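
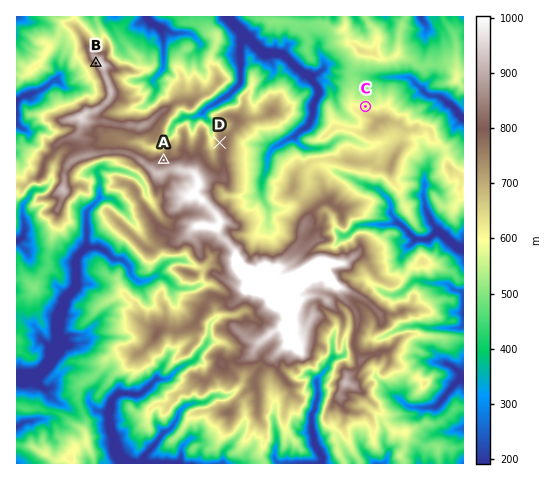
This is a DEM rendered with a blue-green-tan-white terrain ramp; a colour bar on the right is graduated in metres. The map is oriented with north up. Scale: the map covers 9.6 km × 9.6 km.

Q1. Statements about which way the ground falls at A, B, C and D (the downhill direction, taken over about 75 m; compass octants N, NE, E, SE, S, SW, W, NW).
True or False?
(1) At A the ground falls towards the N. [True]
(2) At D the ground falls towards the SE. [False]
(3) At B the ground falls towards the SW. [True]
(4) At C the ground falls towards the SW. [False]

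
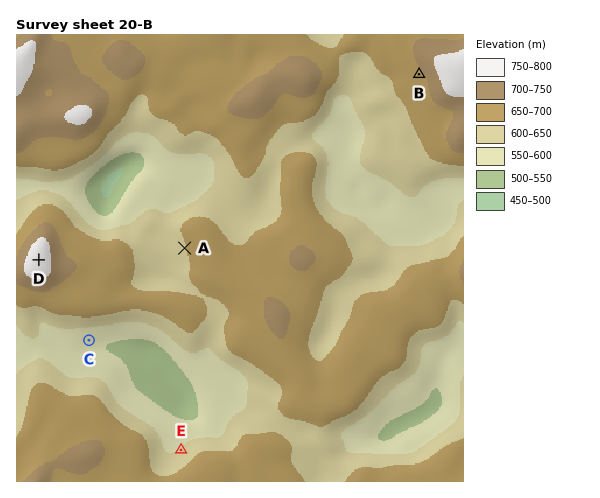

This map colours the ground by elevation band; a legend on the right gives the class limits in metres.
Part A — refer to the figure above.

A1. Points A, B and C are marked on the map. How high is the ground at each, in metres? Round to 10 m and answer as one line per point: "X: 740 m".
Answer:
A: 650 m
B: 690 m
C: 570 m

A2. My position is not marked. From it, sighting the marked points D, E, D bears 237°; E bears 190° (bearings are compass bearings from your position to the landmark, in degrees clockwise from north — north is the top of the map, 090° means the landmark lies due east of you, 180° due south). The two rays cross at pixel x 237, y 131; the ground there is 690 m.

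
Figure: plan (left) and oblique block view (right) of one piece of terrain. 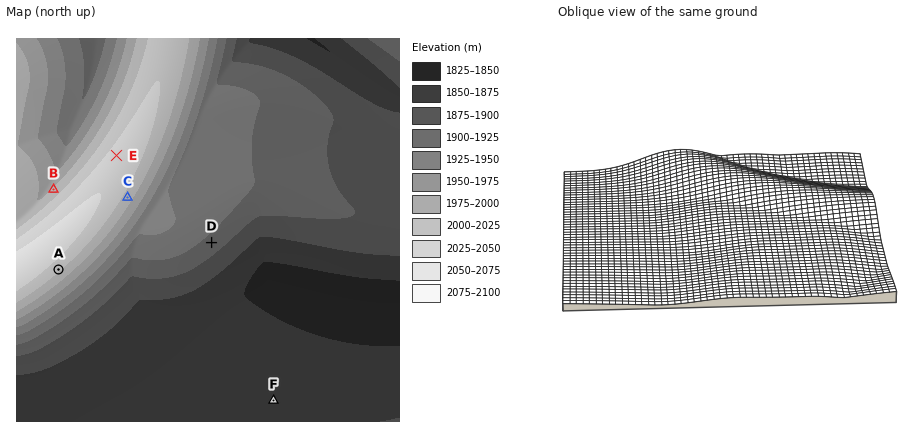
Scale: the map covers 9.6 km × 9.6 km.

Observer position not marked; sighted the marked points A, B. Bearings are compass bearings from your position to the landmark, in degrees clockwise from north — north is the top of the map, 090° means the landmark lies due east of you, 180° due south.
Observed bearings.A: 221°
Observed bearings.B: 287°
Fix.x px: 112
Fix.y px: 208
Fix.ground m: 2055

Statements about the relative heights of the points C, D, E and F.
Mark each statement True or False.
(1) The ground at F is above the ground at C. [False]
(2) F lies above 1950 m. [False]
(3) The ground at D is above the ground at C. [False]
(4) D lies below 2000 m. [True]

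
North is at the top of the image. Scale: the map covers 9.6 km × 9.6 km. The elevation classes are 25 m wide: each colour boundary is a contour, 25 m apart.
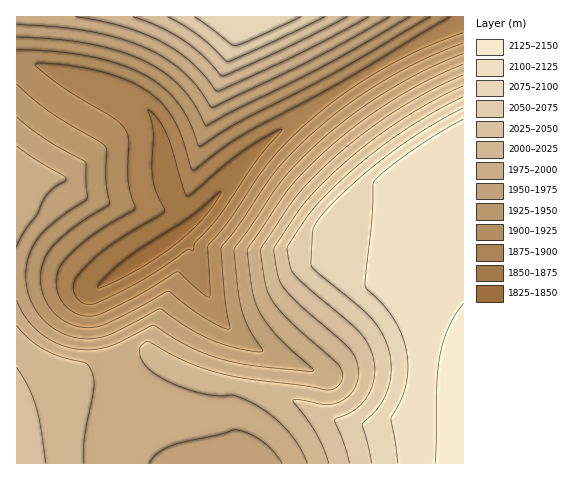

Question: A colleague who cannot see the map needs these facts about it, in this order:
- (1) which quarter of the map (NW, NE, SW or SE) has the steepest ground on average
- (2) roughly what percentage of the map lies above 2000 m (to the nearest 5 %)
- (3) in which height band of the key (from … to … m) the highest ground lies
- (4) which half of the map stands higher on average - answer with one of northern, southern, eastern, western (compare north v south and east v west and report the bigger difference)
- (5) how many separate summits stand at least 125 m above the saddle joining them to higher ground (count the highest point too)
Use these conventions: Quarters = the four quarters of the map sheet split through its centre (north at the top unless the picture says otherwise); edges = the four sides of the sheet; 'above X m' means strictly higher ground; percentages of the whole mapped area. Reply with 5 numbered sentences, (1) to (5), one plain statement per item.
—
(1) The steepest ground, on average, is in the north-east quarter.
(2) About 40 % of the map lies above 2000 m.
(3) The highest point is somewhere between 2125 and 2150 m.
(4) The eastern half stands higher on average than the western half.
(5) Counting only tops that stand 125 m proud, the map has 2 summits.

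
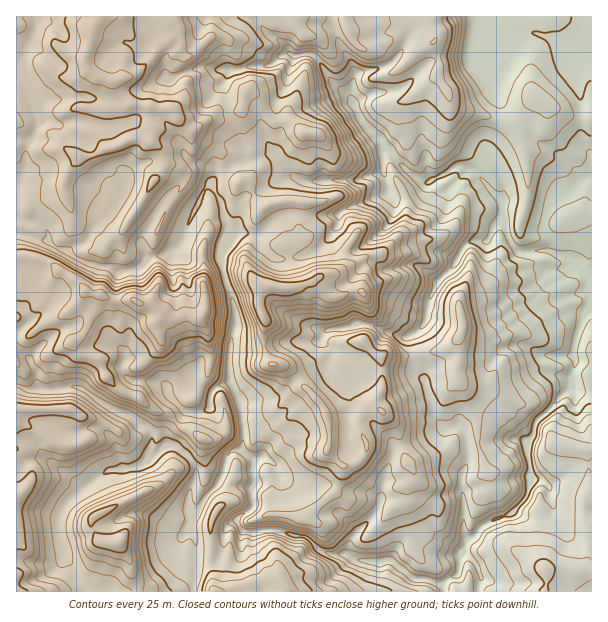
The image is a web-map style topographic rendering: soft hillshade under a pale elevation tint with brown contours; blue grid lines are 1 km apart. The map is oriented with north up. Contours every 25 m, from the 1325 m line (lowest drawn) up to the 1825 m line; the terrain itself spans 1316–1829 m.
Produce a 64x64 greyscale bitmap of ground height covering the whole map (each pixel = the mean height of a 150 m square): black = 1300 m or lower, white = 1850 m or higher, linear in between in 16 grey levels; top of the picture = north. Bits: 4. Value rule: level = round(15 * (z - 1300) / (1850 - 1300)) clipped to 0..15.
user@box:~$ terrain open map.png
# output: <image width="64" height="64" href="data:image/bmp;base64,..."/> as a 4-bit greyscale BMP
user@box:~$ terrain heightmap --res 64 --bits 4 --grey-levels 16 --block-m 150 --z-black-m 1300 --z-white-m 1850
<image width="64" height="64" href="data:image/bmp;base64,Qk12CAAAAAAAAHYAAAAoAAAAQAAAAEAAAAABAAQAAAAAAAAIAAATCwAAEwsAABAAAAAAAAAAAAAAABEREQAiIiIAMzMzAERERABVVVUAZmZmAHd3dwCIiIgAmZmZAKqqqgC7u7sAzMzMAN3d3QDu7u4A////AMzLuqqqqqqqmYiaqqqqqqmYh3ZmZVVEQ0RDNERVVVVVzLqqqqqqu6mYiImZmqqqqZh3ZlVVRDMzM0M0RFVVVVXMuqqqqru7qYiIiZmZmqqZmHZVREQzREQzMzREVWZVVcu6qaq7vMuYiIiJiYiZmZiHZUQzM0RVRDIzREVVVVVVzLqZq8zMy5iIiImIiIiZiHVVRERERVVEMjNEVVVVVEXMupmrzN3KmIiIiYh3eIh3ZnZVVVVVVVQyI0RVVVRERcy6mqzMzMuYiHeJiHZmZmZoh2VWZVVVVEMiNERERERFzLqarMzMy5iId4mHZ3d3eIiIdlZmZVVVQzIjM0RERETMqpmszMu6mYiHiZhneIiIiId3ZmZmZlVDMzIiNERERMy6maq8zMupiId4mYdoiIiIiId2ZndmZVNERDI0Q0RE3Lqpmaq8zLqYh4iJh2iIiIiIiHZmd3ZlQ0REQyMzRETdy6qZmaq7y6mIiIiHZ4eIiIiId2d3d2VERFVEIjM0RMzLqpmZmZqrupiIeIdnd3iIiZiHd3d3ZVRFVUMiIzREzMuqqpmZmZqqqYmHh2d3eIiZmZh3d3dlVEVVRCI0RETMy7u6qZmZmZqZmYeHZ3eImaqZmHd4d2VURVVEIkRERMzLzMu6qqmZmZmql3Z3eIiaqpmZh3d2ZVVFVEMjREREzMzMzMuqqpmZmrupd3eIiZqqmZmHd2ZVVVVEMyJERETMzMzMy7uqmZmru6qHiIiJmaqZqYiHZVVVVUQzIjRERMzMzMzLu6maqqqqqoeIiZmaqpmZmYdlVVVVVEQyNDMz3MzMzMuqmau6qpmah4iJmZqqmZmZh2VVVVVVREMjMiPdzM3Mupqru6qamZl3iJmZqqqZmamHZlVVVVVERDIiIsu7u7qqq8zKqaqpmXeImZmqqZmZmYdlVmZVVVREMhESqqqqqqvMy7qaqqmYeIiZqqqZmZmZd2VmZmVVVEMyERG7qqqqvMy7qqqqqpeImaqqqZmZmZh2ZWZmZVVEMyIREru7u7vMy7y6qqqql4mru7qZmZmZmHZmZmZlVUQyIhERu7zMzN3LvMy7qqqXiavLupmZmZmYdmZmZ2VURDIiERG7vM3d3My8zdy7q6iJq7qpmYiZmZl2ZmZ3ZVRDMiEREczMzd3MzMzN7cy8qImrqZmIiJmZiGVWZndlVEMiIhERzMzN3dzMzN7t3N24iau6mYiIiZh2VUVWd2VUQzMiIRHMzM3d3MzN7u7d7biJvMupiIh3d3ZlRFZnZUQzMiIhEczN3d3d3d3u7u7tuYm9y6mZmZiJh2ZURWdlRDMiIhERzMzd3d3d3u7u7u65is27qqq7qaqHZlRFZ2VDMyIhERDMzN3e7u7u7t3d7rmbzMzMy8y7u5d2VEVnVUMzIiEREMzN3d7u3N3e3N3tqZvN3dzMzLvLmHZkNWZUQzIiEREQzM3d3dy7u83bzN2prN3MzMzMu7qYh2U0VVRDMiERERDM3d3cu6qqrLu7y5m8y7q7zMy6qoh3ZUM0VDMyIRERAN3d3LqqqqqqqZq6may6qqqru7qpmHZlVDNDMyIhERAB3cy6q7u7uqqZmrqZq6qaqpmqqpmZh2ZUMzMiIRERERHLuqqru7u6qpmZqpiamaqqqZmpmJmHZlVDIiIhEREREbqqu7u7u7qrqZmqmJmZmqqpmZqYeIdmVUMiEhIiERERuqq7u7u8y7uqmZqZmZmZqpmYmZh2d2VVVDIREiIRERGqq7u7u7vMu7qZmZmZqpmZmYiIiGVWVUREMiESIhEiIbu7u8u7u8y7upmZmZmqqqqpmHd2VEVEQzQyIRIiERIiu7u8y7u7vMu7qZmZmaqqqqqZh2VEREMzMzIhEiIRERG7u8zLu7u7zLu6mZmqqZmZmZmHZUREMzMjIhESMiEREbu7zMu7u7vMy7uZmaqpmYiHd3ZVREQyIiIiEiIyIRERu7u8zLu7u8zLu6mZqqmZiIiIdlREQzIiIiIiIjMiERG7u8zMy7u7zMy7qZmZmZmZmZmHZTMzMzMiIiIiMyIiEbu8zMzMzLzMzLuqqZmZmZmZmYdkMzRDRDIiIiMzMiIhu7zMzMzdzMzLu7qpmZmZmqqph1QzREREQyIiIzMyIiG7vMzMzMzd3MzMu6qZmZmquql2QzREREVDMiIzMzMyIsu7zMzMzMzNzMzLqqqZmqqqqGUzRFVEVVQzMzMzMzIiy7vMzMzMzMzNzLuqqqqqqpmHVDRFVVVVVUMzMzMzMyO7u8zMzNzc3d3LuqqqqqqpmHZDRVVVVVZlRDMzMzQzIru7zMzMzd3MzMuqqqqqmZmHZUNFVVZVZmVDMjM0RDMiu7vMzM3dzMy7y6qqq6qZmYdkRERVVWZmZUMiMzRDMiK7vMzd3d3cy7u7qpmqqpiJh1REVVVVZmZlMiIjMzMiIrvMzN3d3d3Lu7uqmZmZmIiHVVRVZmZmZlQyIiMzMiIiu8zM3d3d3My7u6mZmIh4d4ZmZVZmZmZmUyIiIjMiIiK7zMzd3d3MzMzMuqmpmHdmZndmd3ZmdmZDIiIiIiIiIru8zN3dzMzMzMu7qqmZh3d3d3eHd2Z3dlMiIiIiIiIiu7zM3d3czMzMy7u6qpiIiIiHeHd3dnd2UyIiIiIiIiLLvMzd3d3MzMzLq6qpmIiIiHeId3d3d3ZTIiIiIiIiIsu7zN3d3dzMzMuqqZmImJiId4h3d3d3dlMiIiIiIiIi"/>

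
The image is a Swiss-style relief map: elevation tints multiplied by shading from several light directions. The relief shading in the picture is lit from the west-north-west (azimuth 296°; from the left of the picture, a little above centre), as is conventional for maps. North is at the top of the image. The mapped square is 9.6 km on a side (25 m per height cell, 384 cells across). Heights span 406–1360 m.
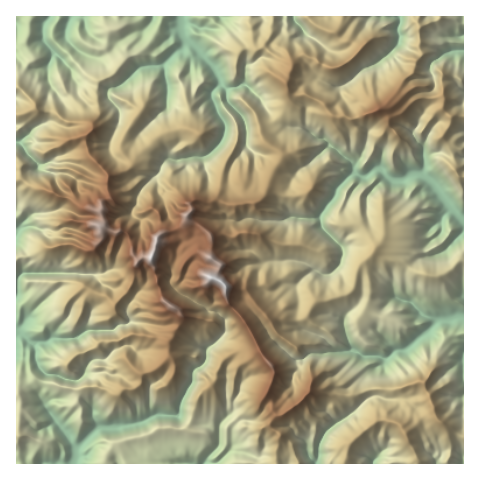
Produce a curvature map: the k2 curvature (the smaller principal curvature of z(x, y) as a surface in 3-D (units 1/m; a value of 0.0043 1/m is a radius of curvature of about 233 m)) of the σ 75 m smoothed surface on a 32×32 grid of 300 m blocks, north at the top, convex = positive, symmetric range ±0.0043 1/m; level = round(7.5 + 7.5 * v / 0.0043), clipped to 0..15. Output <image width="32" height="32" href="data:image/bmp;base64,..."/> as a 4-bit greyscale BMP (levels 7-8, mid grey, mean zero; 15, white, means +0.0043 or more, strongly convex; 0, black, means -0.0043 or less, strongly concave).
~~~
<image width="32" height="32" href="data:image/bmp;base64,Qk12AgAAAAAAAHYAAAAoAAAAIAAAACAAAAABAAQAAAAAAAACAAATCwAAEwsAABAAAAAAAAAAAAAAABEREQAiIiIAMzMzAERERABVVVUAZmZmAHd3dwCIiIgAmZmZAKqqqgC7u7sAzMzMAN3d3QDu7u4A////AGVVRoZ3ZVRGVGVQeFFWc0N3lTWId3d4RmVnIYl1R2VldEGBASaGdkZmU1YGd1hlhXcWcXZAAFZURIdWUDiGVnR0RWKJU4BXY2hEd2czRFdTdXVXeHF3CFQ3YHdmV3d2VYQCA1R2SAVVNINHVmRWZyNieXEYVXdghleAADUhFWdkYjNIYjV2QBVWBYYxWEMWdlhEAAFkVVgkclUzgYVpUndVdIKTFnh0BGN2ZkKGiFQzZVdUdSeXAVZHZ1h3RzIndjdVlzVEQGdXZGVoZ2hGd3UBEQAkY1RIY1Z4QhV2VniFV3R3U5dUVYZEQzdxh3dUR1eGeVFkdWZSNneHYGh4dDQjIkZ3NoVnZohmlAdmeHNTNFdGUyM1dDEAEACIdXd2M2VBeIcIN5ZYeWWFBmSGhzRWlUZlNDZ0ZWZliQRidXQnUyNEhWJHc3aGdFhwEgEiWIAVR1R4ABF0dWcigjREUocHdEQnZ1ZiBwV3kwNGFlFHE3Z4NTV2iwUIZkBWY1cClYMVaHFxV3gFB1VHh1RkJUZpVFVCeQVlEHJXV3VYiGNzVzVWBXgWcyEiZ2ZUdmhjhHc3N2IoF1kGB4hUQSdnUHdmInVYMQdSNwVpVocwRXBmZxY1Z3dzRHhmZ3UjhwNnAWNihGRWZVZ3ZmcCdliAZFVlQ0aHdGRVRHRjJ2dDQJWG"/>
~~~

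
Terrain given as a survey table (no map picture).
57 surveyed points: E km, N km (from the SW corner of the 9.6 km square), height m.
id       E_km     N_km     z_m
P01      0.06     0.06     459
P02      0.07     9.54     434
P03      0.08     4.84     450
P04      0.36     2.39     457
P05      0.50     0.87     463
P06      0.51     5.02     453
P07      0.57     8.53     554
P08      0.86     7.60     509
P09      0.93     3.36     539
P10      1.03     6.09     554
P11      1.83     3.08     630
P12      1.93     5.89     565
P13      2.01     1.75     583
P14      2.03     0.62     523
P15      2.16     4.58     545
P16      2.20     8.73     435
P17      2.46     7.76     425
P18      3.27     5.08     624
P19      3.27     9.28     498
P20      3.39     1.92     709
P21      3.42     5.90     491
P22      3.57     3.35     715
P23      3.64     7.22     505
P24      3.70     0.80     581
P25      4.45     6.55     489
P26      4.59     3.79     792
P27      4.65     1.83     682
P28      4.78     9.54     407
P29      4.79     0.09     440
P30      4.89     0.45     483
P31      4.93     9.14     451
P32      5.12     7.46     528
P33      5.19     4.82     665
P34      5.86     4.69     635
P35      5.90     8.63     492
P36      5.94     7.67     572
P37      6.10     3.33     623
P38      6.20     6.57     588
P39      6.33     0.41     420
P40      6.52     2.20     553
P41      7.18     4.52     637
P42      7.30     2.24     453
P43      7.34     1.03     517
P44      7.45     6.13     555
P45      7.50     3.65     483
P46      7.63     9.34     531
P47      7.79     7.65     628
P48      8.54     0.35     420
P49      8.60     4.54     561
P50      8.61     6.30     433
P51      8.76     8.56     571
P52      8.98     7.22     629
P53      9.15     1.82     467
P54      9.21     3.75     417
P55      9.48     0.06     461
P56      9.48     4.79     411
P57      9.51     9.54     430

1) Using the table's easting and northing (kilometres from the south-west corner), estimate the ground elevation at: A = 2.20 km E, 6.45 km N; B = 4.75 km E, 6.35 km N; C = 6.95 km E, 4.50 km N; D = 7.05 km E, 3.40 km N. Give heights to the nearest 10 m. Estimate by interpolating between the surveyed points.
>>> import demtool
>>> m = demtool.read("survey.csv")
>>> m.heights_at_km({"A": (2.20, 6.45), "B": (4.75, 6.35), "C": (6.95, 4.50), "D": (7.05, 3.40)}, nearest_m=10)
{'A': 550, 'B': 570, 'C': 620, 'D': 520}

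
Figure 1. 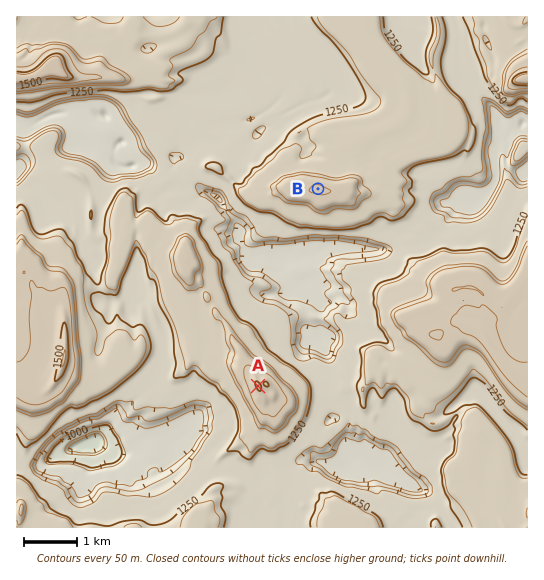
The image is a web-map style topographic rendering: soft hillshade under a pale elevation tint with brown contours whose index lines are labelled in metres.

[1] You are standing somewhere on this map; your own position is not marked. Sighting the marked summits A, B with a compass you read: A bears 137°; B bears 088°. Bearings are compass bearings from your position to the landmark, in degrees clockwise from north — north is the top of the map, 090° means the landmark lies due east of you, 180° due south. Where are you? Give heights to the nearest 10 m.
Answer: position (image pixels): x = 82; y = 197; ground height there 1210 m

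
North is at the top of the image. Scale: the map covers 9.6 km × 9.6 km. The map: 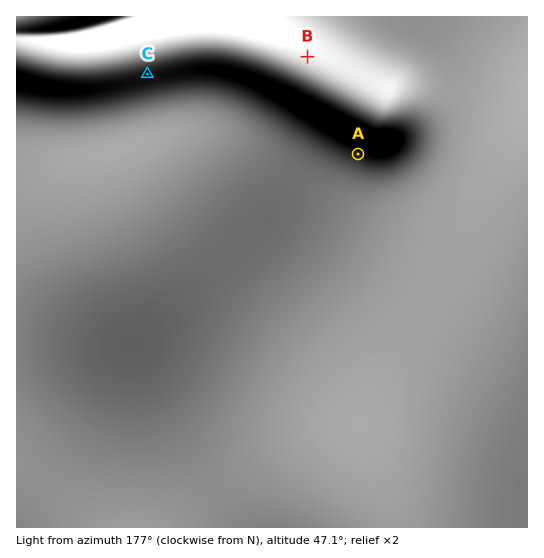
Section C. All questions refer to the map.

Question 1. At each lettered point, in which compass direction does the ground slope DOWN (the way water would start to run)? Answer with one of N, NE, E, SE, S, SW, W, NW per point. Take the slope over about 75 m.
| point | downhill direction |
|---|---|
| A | N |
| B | SW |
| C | N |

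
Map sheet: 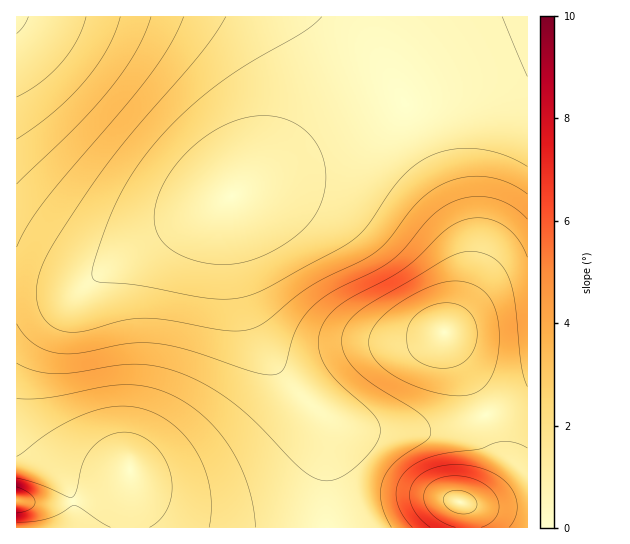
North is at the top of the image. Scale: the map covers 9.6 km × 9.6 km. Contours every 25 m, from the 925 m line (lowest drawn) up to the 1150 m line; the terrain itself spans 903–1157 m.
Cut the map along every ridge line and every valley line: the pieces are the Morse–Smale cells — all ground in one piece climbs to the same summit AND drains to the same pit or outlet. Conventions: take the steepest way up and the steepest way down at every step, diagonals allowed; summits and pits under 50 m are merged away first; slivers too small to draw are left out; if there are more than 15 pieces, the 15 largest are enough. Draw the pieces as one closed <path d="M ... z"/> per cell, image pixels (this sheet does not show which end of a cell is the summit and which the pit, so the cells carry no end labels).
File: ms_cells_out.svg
<path d="M527 48l-73 31-64 30-123 66-36 23 0 17 8 54 6 30 10 28 22 42 10 12 30 29 8 13 2 105 201-1z"/><path d="M527 16l-510 0-1 273 58 2 9-4 24-19 44-28 68-36 90-52 108-56 110-48z"/><path d="M230 197l-99 55-53 37-62 1 1 238 310-1-2-104-8-13-30-29-10-12-22-42-10-28-6-30-8-54z"/>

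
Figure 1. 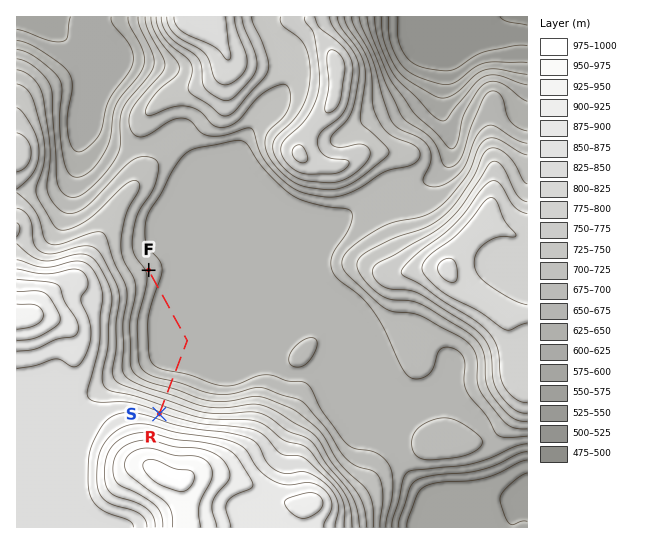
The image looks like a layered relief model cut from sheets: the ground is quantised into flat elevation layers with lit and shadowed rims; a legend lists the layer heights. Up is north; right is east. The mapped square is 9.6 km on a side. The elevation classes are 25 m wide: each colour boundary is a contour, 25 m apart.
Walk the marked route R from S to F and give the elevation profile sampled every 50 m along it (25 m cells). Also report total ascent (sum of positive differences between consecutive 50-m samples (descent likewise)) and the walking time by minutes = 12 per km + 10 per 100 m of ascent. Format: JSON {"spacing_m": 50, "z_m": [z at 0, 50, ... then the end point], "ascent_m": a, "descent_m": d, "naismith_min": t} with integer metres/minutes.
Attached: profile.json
{"spacing_m": 50, "z_m": [833, 823, 814, 804, 794, 784, 773, 763, 752, 742, 731, 721, 712, 703, 694, 687, 680, 675, 670, 666, 662, 661, 661, 661, 661, 661, 661, 661, 661, 661, 661, 661, 661, 661, 661, 661, 661, 661, 661, 661, 661, 661, 661, 661, 661, 661, 661, 661, 661, 661, 663, 667, 672, 676, 681, 685, 688, 691, 693, 695, 695], "ascent_m": 34, "descent_m": 171, "naismith_min": 39}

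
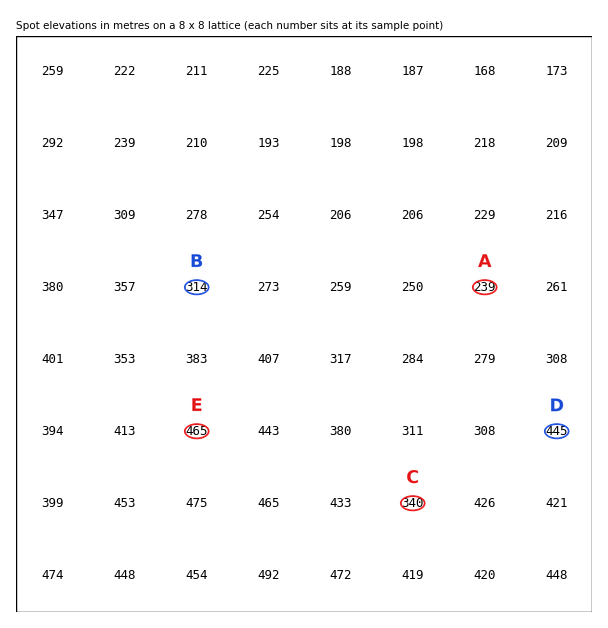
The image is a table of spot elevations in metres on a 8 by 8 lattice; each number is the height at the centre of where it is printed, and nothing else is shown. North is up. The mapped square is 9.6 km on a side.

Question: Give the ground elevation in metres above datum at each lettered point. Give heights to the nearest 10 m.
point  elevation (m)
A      240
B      310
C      340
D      440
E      460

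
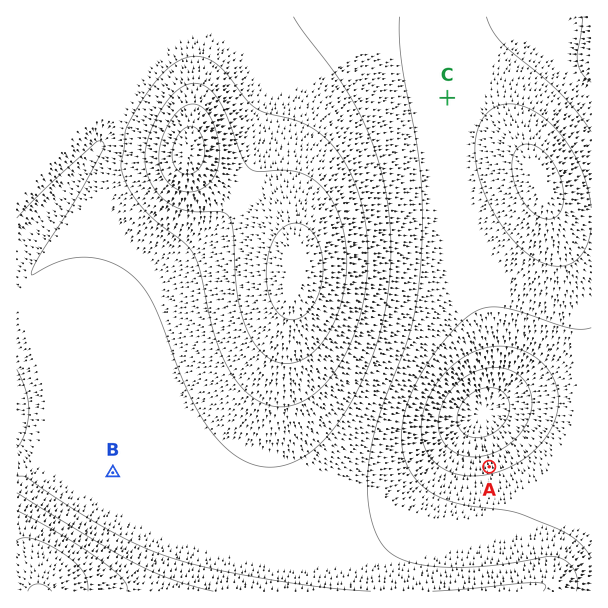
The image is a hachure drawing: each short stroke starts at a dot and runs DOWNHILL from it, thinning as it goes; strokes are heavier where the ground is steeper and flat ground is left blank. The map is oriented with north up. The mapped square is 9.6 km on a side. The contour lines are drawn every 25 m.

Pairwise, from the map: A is lower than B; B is higher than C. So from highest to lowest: B C A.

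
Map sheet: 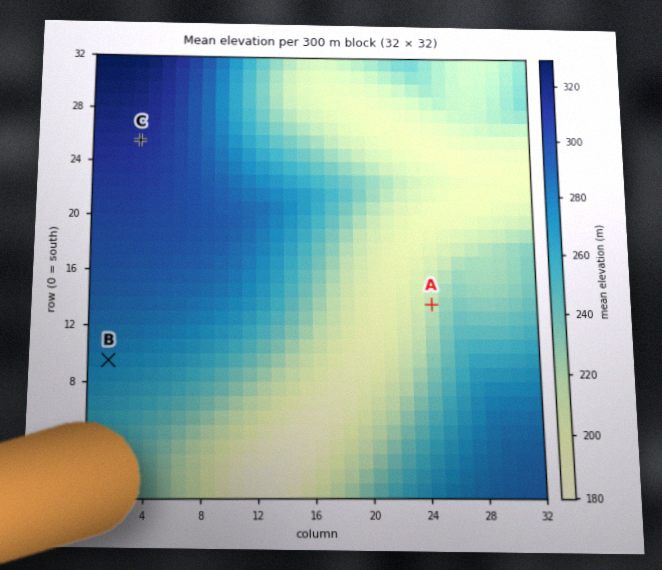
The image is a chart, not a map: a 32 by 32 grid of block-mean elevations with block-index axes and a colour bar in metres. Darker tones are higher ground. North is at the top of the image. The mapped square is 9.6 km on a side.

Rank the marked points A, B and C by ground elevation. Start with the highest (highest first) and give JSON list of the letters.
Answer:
["C", "B", "A"]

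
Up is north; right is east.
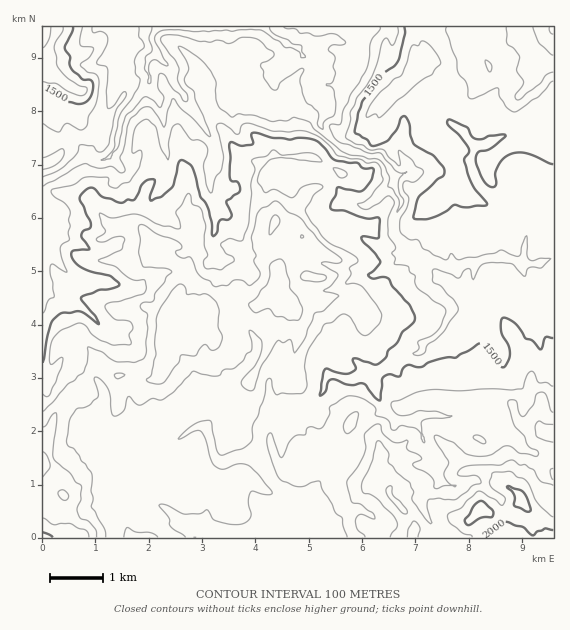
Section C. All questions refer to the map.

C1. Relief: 1070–2050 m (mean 1560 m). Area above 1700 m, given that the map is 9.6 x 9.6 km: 18.1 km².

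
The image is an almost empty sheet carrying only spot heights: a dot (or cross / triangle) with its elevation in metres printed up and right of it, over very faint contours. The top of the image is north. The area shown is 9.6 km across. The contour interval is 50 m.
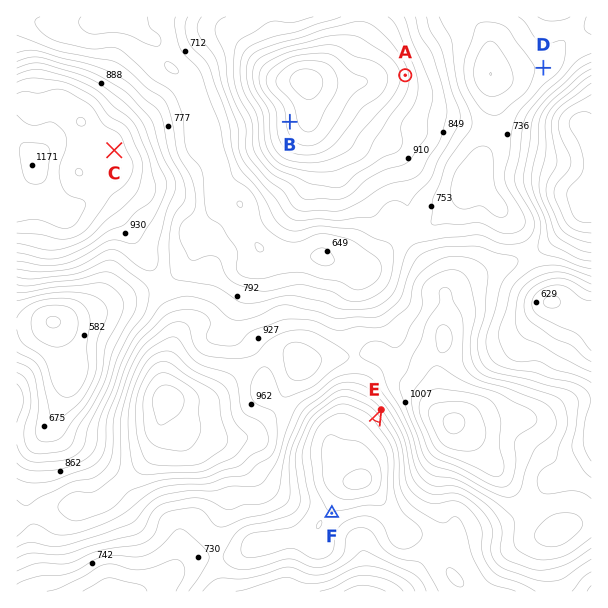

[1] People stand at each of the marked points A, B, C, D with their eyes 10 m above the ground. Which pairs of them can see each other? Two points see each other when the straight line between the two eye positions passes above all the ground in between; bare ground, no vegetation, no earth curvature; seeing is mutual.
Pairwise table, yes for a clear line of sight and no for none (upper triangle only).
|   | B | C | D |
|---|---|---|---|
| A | no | no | yes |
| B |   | yes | no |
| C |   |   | no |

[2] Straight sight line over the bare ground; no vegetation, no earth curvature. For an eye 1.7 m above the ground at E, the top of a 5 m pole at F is visible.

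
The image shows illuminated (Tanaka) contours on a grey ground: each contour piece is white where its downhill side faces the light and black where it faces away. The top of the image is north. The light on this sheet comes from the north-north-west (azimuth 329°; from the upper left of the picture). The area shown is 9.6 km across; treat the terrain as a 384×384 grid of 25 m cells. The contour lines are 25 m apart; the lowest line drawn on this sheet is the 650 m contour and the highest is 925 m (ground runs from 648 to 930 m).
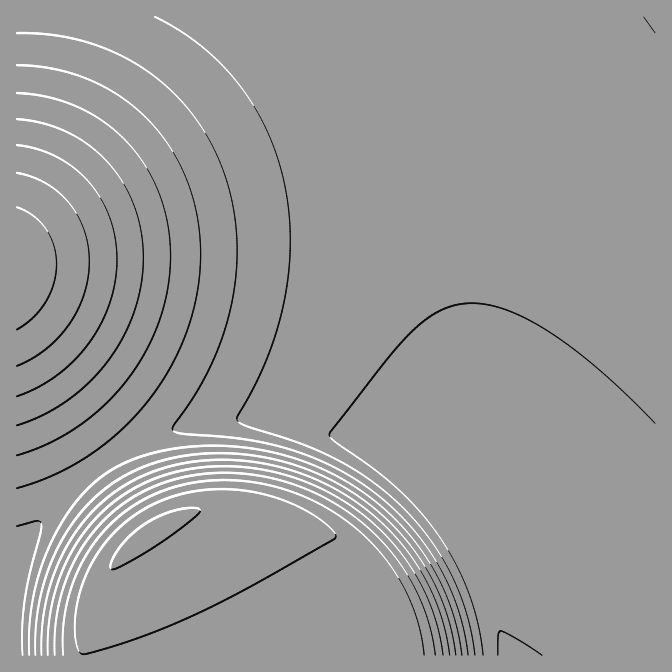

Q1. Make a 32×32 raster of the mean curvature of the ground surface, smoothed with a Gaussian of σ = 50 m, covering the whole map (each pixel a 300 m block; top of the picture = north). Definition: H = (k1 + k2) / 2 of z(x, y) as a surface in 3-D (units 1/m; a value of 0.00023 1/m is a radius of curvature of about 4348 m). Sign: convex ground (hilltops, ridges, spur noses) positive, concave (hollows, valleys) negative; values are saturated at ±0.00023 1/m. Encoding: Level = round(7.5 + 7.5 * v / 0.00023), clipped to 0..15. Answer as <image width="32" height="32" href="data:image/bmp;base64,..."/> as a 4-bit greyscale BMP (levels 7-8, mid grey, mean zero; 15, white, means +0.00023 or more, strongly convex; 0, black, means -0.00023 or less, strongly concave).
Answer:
<image width="32" height="32" href="data:image/bmp;base64,Qk12AgAAAAAAAHYAAAAoAAAAIAAAACAAAAABAAQAAAAAAAACAAATCwAAEwsAABAAAAAAAAAAAAAAABEREQAiIiIAMzMzAERERABVVVUAZmZmAHd3dwCIiIgAmZmZAKqqqgC7u7sAzMzMAN3d3QDu7u4A////AFv7d3d3d3d3d3r8YEd3d3dK/Xd3d3d3d3d9+0Bnd3d3Of+Hd3d3d3d3j/kgd3d3dxfft3d3d3d3eN/GA3d3d3cEr/l3d3d3d4v+ggZ3d3d3EXz/l3d3d3jP+kA3d3d3d1A4z/yYd3iv/6UBd3d3d3dzA4vv/+3v/9lQBnd3d3d3dzAmnO///tpzAGd3d3d3d4h0ATaJqphkECd3d3d3d3eIh2EAEjMhABV3d3d3d3d3iIh3YxAAATZ3d3d3d3d3d4iIh3d3d3d3d3d3d3d3d3eIiIh3d3d3d3d3d3d3d3d3iIiIh3d3d3d3d3d3d3d3d4iIiId3d3d3d3d3d3d3d3eZiIiId3d3d3d3d3d3d3d3mZiIiHd3d3d3d3d3d3d3d5mYiIh3d3d3d3d3d3d3d3eZmIiIh3d3d3d3d3d3d3d3mZiIiId3d3d3d3d3d3d3d5mYiIiHd3d3d3d3d3d3d3eZmIiIh3d3d3d3d3d3d3d3mYiIiHd3d3d3d3d3d3d3d4iIiIh3d3d3d3d3d3d3d3eIiIiId3d3d3d3d3d3d3d3iIiIh3d3d3d3d3d3d3d3d4iIiHd3d3d3d3d3d3d3d3eIiId3d3d3d3d3d3d3d3d3iHd3d3d3d3d3d3d3d3d3d3d3d3d3d3d3d3d3d3d3d3d3d3d3d3d3d3d3d3d3d3d3"/>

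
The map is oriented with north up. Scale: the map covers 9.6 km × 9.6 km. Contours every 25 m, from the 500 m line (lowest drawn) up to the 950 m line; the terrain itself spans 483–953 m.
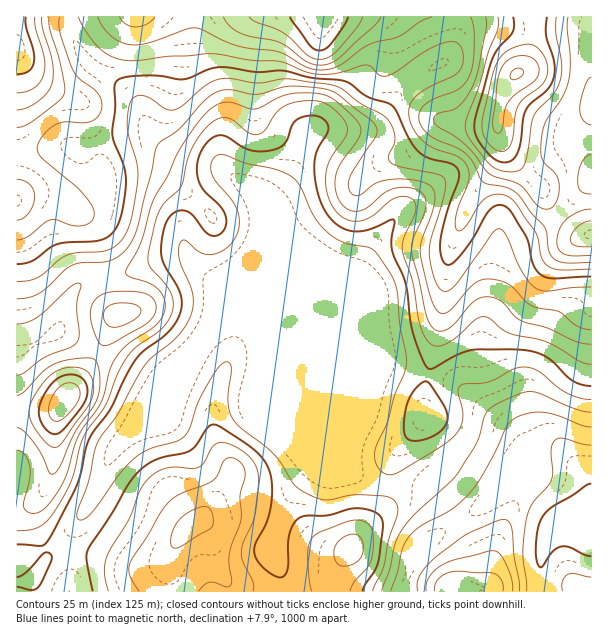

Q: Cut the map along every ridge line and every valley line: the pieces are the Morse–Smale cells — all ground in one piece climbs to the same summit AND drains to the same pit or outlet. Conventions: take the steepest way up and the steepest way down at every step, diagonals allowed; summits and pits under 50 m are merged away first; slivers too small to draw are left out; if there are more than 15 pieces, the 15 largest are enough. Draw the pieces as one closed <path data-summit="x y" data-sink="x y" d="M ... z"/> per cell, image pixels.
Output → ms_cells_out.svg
<path data-summit="516 74" data-sink="591 525" d="M591 16l-132 0-1 14-8 27-6 5-13 6-20 14-37 44-17 4-40-2-6 4-5 6-8 23-9 16-7 11-16 14-3 0-14-15-13-9-12 0-26 23-10 12-6 15 2 18 6 14 16 16 21 13 12-13 16-14 5 0 13 8 19 17 6 16-4 45 1 26 9 21 14 18 0 15 2 9 11 19 10 10 33 18 15 3 33 1 9 4 9 11 12 23 31-21 15-14 8-13 25 16 26 26 7 2-14 11-8 18 0 41 50-1z"/><path data-summit="188 527" data-sink="591 525" d="M260 262l-5 0-23 20-6 11-3 16-6 12-43 57-14 27-25 22-25 28-10 27-26 46-1 36-3 12 1 16 212-1-1-16-12-26 1-6 15-39 33-42 5-7 1-9-7-18 0-15-14-18-10-27 0-20 4-34-2-18-4-9-13-13z"/><path data-summit="321 17" data-sink="591 525" d="M458 16l-389 0-1 10 17 34 7 7 25 15 17 16 12 28 19 22 15 9 39 9 30 21 14 15 3 0 16-14 7-11 9-16 8-23 5-6 6-4 40 2 17-4 37-44 20-14 13-6 6-5 6-15 2-12z"/><path data-summit="17 48" data-sink="591 525" d="M68 16l-52 1 1 335 33-15 8-7 8-24 8-16 7-7 14-5 30-4 43-16 20 0-6-19 0-11 6-15 22-25 14-10 8-2-13-10-30-6-24-12-19-22-12-28-17-16-25-15-7-7-13-25z"/><path data-summit="66 399" data-sink="591 525" d="M186 256l-18 2-43 16-30 4-14 5-7 7-8 16-8 24-8 7-34 16 1 203 30-8 15-8 10-10 18-27 24-53 21-23 25-22 14-27 43-57 6-12 5-19-22-14z"/><path data-summit="351 549" data-sink="591 525" d="M326 446l-7 16-33 42-15 39-1 6 12 26 1 16 121 1 6-26 10-17 31-24-6-15-7-12-10-8-48-4-23-10-16-10-10-10z"/><path data-summit="453 590" data-sink="591 525" d="M506 478l-8 13-15 14-51 33-12 11-10 17-4 13-1 13 136-1 1-40 8-18 14-11-7-2-26-26z"/><path data-summit="516 74" data-sink="591 525" d="M75 524l-19 20-23 9-17 4 1 35 53-1z"/>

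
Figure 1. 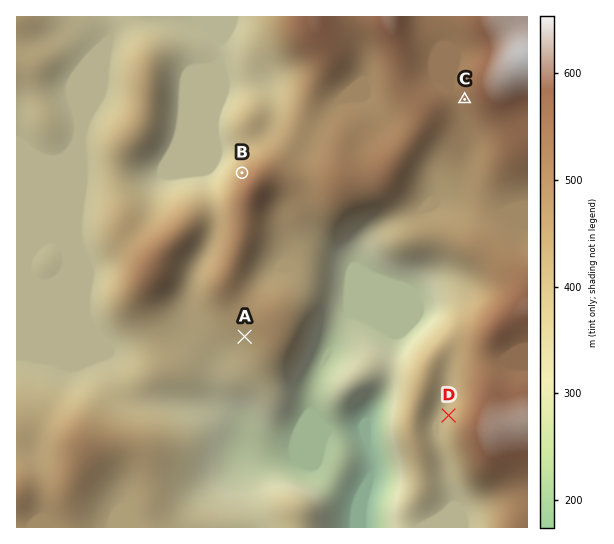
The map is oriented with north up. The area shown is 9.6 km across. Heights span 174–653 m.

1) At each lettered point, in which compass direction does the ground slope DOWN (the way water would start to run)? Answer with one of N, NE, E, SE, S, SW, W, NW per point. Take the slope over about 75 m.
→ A SW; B NW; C SW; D W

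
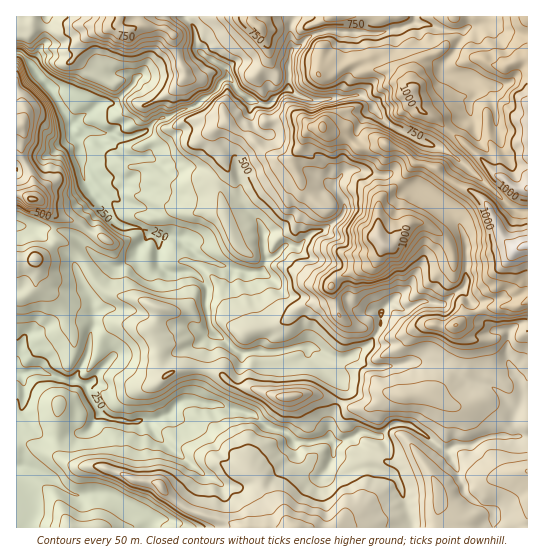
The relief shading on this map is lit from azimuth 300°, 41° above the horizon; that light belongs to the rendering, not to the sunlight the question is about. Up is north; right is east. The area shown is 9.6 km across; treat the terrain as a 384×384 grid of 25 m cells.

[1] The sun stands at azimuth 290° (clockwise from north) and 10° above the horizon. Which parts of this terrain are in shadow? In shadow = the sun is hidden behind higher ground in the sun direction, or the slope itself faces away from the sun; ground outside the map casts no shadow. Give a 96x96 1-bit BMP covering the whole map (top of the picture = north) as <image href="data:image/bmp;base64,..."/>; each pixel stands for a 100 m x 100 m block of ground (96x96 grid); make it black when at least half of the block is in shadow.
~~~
<image width="96" height="96" href="data:image/bmp;base64,Qk2+BAAAAAAAAD4AAAAoAAAAYAAAAGAAAAABAAEAAAAAAIAEAAATCwAAEwsAAAIAAAAAAAAA////AAAAAAAAAAAAAAAAAAAAAAAAAAAAAAAAAAAAAAAAAAAAAAAAAAAAAAAAAAAAAAAAAAAAAAAAAAAAAAAAAAAAAAAAAAABwAAAAAAAAAAAAAAPgAAAAAAAMAAAAAAPAAAAAAAAMAAAAAAeAAAAAAAAMAAAAgAIAAAAAAAAIAAAAAAAAAAAAAAAAAAAAAAAAAAAYAAAAAAAAAAAAAAAYAAAgAAAAAAAAAAAMAAAAAAAAAAAAAAAMAAAAAAAAAAAAABwAAAAQAAAAAAAAABx4AAARgAAAAAAAAAB5wAAA4AABAAAAAYAY4wAAAAABgAAAAQAYQ/AAAAABwMAAAAD+A+AAAAABwc4AAAP+AMAAAAAZwD/4AAf+AAAAAAADgH//AAf+AAAAAAADgB/+AAP8AAAAAAADAA/+AABwAAAAAAACAAf8AAAAAAAAAAABAAP4AAAAAAAAAAANwAHwAAAAAAAAAAAOwAAAMAAAAAAAAAAOYAAAMAAAAgAAAAAHYAAAEAAAAQAABAAHAAAAAAAAAAAAP4AHAAAAB/wB4AAB/4ADAABwB7+A+A8D/wADAAAYAw+A/AeH/gADAAAAAAeAHgEP/gABAAAGAAMA/gAH/wAAAAAmAAEA/gAH/8QAAADuAAAB/gADz8wAAAAOAAAB/+AABcwAAAAcAAAD/+AAAEAAAAAMAAAD/+eCAAAAAAAMAAAH///wCAAAAAAMAAAH///cDAA8AAAIAAAH///OAAB+AAAAAAADv//PAAH+AAAAAAAAB//PAAH8AAAAAIAAB//vA8P8A5gAA8AAA//vA8P4B/wAAcAAA//vAcHwD/gAAaAAAf/vAMBAD/4AA7gAAH/PAAAAD/4AA5kAAD/eAAAAH/wAAYGAAD+eAAAAP/AAAYPgAR88BgAH/8AAAQB4Aw7gBwB//4AAAAAeAwGAD4D//gAAAAAPAwAAD4f//gAAAAQHA4AAHyf//wAAAAADA8AAHgP//gAAAAADAcAAPAP//AAAAAAGAeAAMAP//AAAAAAAAGAAAAP//AAAAAAAAAAAAAM//gAAEAAAABwAAgc//wAAMACCAAw/AAf//wAAMAELAYR8AA///wAAIAADAcA4AB///4AAIAAHAMQAAB///wAAAAAHAM4AAB///gAAAACHANwAAA///gAAAACHAPABAA///wAAAAAGQMAAAA///eAAAAAOwAAAAA//+HAAAAAOYgAcEA//4D4AEAAIYAB8EA//4D+ALAAAfgB4EA//4D/wbAAAfABwAAf/wB38fkAAGAH4AAf/gAD+POAP4AP4AA/+DgA/uP4/8AfwAB/4BwA/8Nwf8AfgAD/wA4Af4NwP8APgAD/IAYA/4ZwDiAHgAz8eB8A9wBwBgAPAAzwPAOA/wDwAAAHAATgHgPh/wD4AAAHgAAQDwf5/wD4AAABwACcDwf7/gH8IAAA4ADeBwfz/AH+MAAAYAAeAMfz+AH+EAAAIAAcAAfj4AP//4AAAAAIAAHDwAPz//+AEAAAAAAHgAHwf8/gPAAIAAhHAAHgCADgGAA="/>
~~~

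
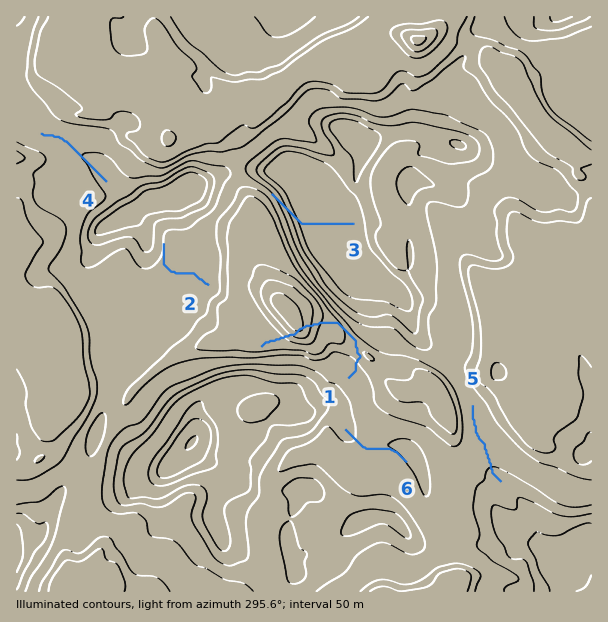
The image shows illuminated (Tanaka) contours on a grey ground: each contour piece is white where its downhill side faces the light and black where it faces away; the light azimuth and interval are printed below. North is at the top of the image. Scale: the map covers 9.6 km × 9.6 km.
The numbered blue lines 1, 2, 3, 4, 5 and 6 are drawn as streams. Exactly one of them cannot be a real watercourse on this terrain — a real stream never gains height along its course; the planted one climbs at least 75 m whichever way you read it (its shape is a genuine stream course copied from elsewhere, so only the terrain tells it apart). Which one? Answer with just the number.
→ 1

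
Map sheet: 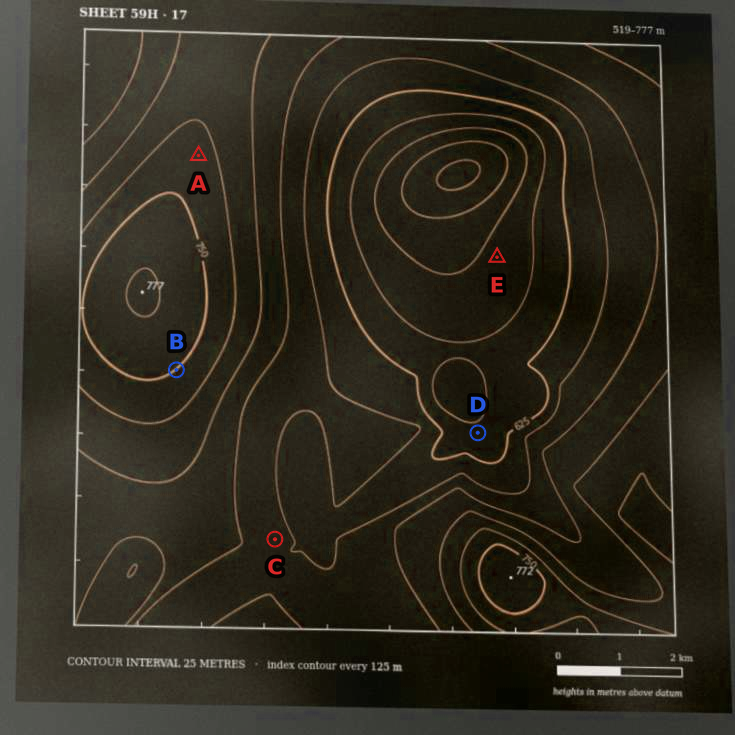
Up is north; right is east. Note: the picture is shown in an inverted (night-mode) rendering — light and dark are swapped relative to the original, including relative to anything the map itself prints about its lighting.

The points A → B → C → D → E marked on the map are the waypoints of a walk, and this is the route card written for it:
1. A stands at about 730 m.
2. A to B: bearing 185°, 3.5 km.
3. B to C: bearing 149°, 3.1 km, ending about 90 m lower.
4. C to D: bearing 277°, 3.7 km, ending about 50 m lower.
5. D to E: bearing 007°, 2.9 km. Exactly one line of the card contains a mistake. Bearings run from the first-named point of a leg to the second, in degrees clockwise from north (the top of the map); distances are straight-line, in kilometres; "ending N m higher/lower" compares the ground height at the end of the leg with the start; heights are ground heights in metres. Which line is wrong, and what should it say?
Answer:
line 4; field bearing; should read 62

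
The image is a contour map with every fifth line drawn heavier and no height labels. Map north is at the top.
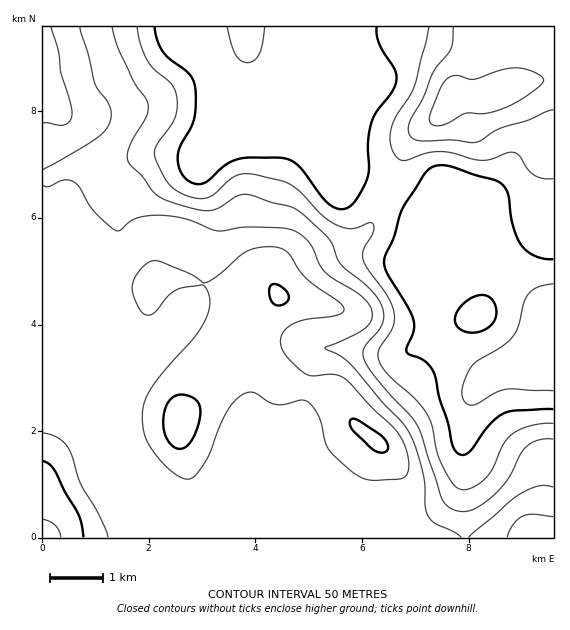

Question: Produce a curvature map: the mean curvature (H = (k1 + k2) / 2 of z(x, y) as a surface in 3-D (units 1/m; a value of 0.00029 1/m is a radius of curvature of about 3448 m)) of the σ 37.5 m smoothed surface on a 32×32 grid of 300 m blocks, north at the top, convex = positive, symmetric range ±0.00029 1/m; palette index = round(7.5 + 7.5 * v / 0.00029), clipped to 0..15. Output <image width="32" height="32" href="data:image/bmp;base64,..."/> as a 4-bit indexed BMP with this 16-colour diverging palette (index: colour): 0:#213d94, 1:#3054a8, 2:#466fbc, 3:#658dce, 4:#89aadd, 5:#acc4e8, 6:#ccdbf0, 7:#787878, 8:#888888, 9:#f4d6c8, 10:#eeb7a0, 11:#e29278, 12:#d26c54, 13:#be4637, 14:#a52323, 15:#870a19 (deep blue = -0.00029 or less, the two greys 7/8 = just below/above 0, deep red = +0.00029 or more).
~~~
<image width="32" height="32" href="data:image/bmp;base64,Qk12AgAAAAAAAHYAAAAoAAAAIAAAACAAAAABAAQAAAAAAAACAAATCwAAEwsAABAAAAAAAAAAlD0hAKhUMAC8b0YAzo1lAN2qiQDoxKwA8NvMAHh4eACIiIgAyNb0AKC37gB4kuIAVGzSADdGvgAjI6UAGQqHALyXh2d3d3d3d3dpl6ybu+ysplV3Z2d3d3d2d4l1Rpy4qmRXdYqGd3d3VnZ7cSV6hbkzZ1WZh3eHZVeGr5IkWJjZRHZGp2h3d3d5qv5QJFi7yWZ1aflIh2Z4iM/5ICZ63Zd3Znv8RXdlVqz/12M3mbxVZ3d7/nRnhkW/23eFNql5Z3doe8qmNYhY3aZGdBSZVnd3dGqnmVW7jP2VN4YyVkV3d3Y2uouY7IjKQCiYZDRVd3h3RHqamaQBRAAXdWZUd3d3dXU2qniAA1iENmaal0d3d1jHRHp3pmm//Wdp7slHd3ZYyERYd97N//xFRr23RHdoeup4eIjdu7u1BHRpl2V3mWjsqoi8yGVGURd3Vodnd4hEl2ZFrcqXREI3d3dmeod4ZaqJdoisu5m4J4d3Vr6IiGet/ph2arlY/DZ3dzjbaYd4ibhZqXu0BMxSd3c5tmqHioZAGtl7kgStpFdzN3VYhmq2IBrZinMkascBFEarVEZlZTEnl4p0RXmlAXt2q4hnlkVTM0RnZVWJy3fNY2eMqKiJl0ZVVWdViN/7mVV2jZm5q7hFZVV3ZoeM/nuoZaxnl6y3RpqnR3VVRN987aaKZpiLuGeZy2V2MzPPiczLioaJdmaIVK2VdkVkjIV5h6qGiXMlmEKcl2VqtjaFRnaoZYliR5hTm4d3nLdIyoaI"/>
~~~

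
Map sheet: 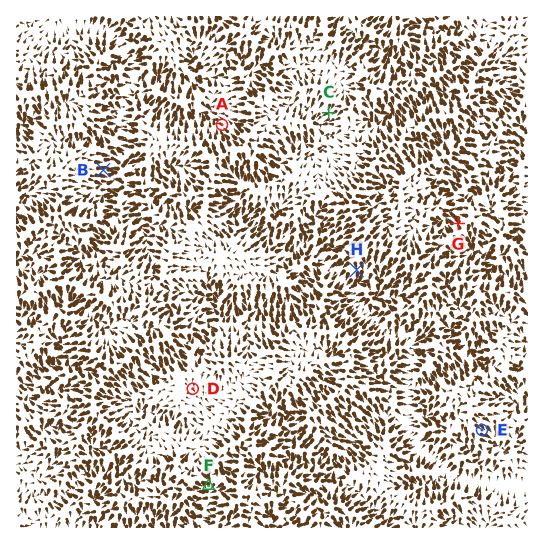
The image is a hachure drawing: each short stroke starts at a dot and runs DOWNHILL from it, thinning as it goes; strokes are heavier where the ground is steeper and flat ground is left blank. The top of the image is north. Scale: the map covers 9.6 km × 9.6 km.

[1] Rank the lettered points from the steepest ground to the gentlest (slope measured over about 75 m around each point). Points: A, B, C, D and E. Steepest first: B E C A D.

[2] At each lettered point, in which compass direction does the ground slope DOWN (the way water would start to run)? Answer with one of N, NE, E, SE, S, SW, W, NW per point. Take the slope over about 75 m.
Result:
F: W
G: NW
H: S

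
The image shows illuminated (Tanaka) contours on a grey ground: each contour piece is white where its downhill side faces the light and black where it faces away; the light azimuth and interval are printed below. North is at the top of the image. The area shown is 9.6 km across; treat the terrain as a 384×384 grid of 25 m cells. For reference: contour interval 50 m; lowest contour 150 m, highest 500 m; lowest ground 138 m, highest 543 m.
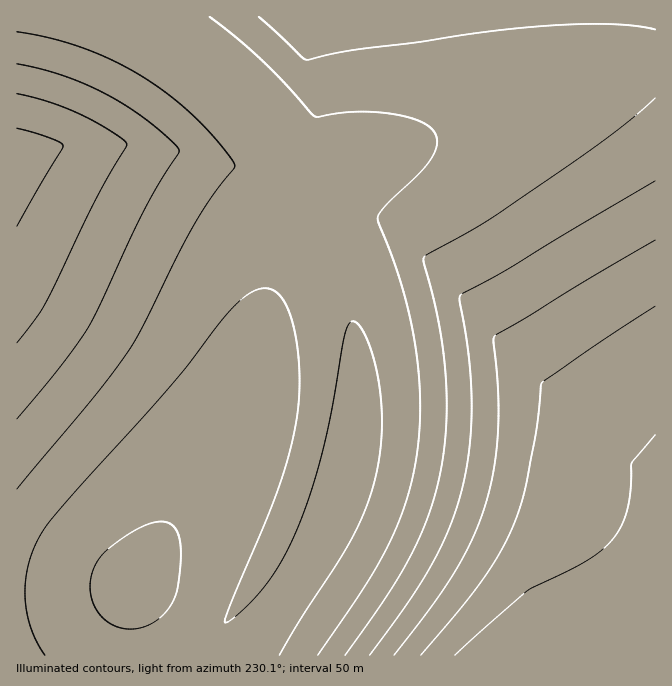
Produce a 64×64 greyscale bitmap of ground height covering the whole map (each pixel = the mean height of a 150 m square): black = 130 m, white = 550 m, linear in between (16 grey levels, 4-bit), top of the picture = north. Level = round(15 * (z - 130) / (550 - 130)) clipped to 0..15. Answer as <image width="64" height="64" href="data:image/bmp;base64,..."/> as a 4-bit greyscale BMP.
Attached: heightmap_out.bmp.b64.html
<image width="64" height="64" href="data:image/bmp;base64,Qk12CAAAAAAAAHYAAAAoAAAAQAAAAEAAAAABAAQAAAAAAAAIAAATCwAAEwsAABAAAAAAAAAAAAAAABEREQAiIiIAMzMzAERERABVVVUAZmZmAHd3dwCIiIgAmZmZAKqqqgC7u7sAzMzMAN3d3QDu7u4A////ADMyIiERERESIiIiIiIjNEVmeImrvM3e7u////7u7u7uMyIiEREREREiIiIiIiMzRFZniZq7zN3u7u7u7u7u7u4zIiERERERERIiIiIiIjNEVWd4mqu8zd7u7u7u7u7u7jIiIRERERERESIiIiIiMzRFVniJqrvM3d7u7u7u7u7uMiIREREAARERIiMyIiIjM0RWZ4iaq8zN3e7u7u7u7u4yIhEREAAAERESIjMiIiIzRFVneJmrvMzd3e7u7u7u7jIiEREQAAABERIiMzIiIjM0RVZ4iaq7zN3d3d7u7u7uMiIRERAAAAEREiIzMiIiIzNEVmeImqu8zd3d3d3d7u4yIhEREAAAARERIiMzIiIiM0RVZ3iZq7zM3d3d3d3d3jIiIRERAAABEREiIzMyIiIzNEVmeImqu8zN3d3d3d3dMyIhERERABERESIiMzIiIiM0RVZ3iZqrvMzd3d3d3d0zIiIREREREREREiIzMyIiIzNEVmeImqu8zN3d3d3d3TMyIhERERERERESIiMzIiIiM0RVZ3iZqrvMzd3d3d3dMzIiIRERERERERIiIzMiIiIzNEVmeImqu8zM3d3d3d1DMyIiERERERERESIjMzIiIiM0RVZ4iaq7zMzN3d3d3UQzMiIhERERERERIiIzMiIiIzNFVneJmqu8zM3d3d3dRDMzIiIREREREREiIjMzIiIiM0RWZ4iaq7zMzN3d3d1EQzMyIiIRERERESIiMzMiIiIzRFZniJqrvMzM3d3d3VREMzMiIiERERERIiIjMyIiIjNEVWeImau8zMzd3d3dVURDMzIiIhEREREiIiMzIiIiMzRVZ3iZq7vMzN3d3d1VVEQzMyIiIRERESIiIzMyIiIzNFVneJmqu8zMzd3d3VVUREMzMiIiERERIiIiMzIiIiM0RWd4maq7zMzN3d3dZVVERDMyIiIiEREiIiIzMiIiIzRFZniZqrvMzM3d3d1mVVREMzMiIiIiIiIiIjMyIiIjNEVmeJmqu8zMzd3d3WZlVURDMzIiIiIiIiIiMzMiIiM0RWZ4maq7vMzM3d3dZmZVVEQzMyIiIiIiIiIzMyIiMzRFZniZqru8zMzN3d12ZlVVREMzMiIiIiIiIjMzIiIzNEVmeJmqu7zMzMzd3XdmZVVERDMzIiIiIiIiMzMiIjM0RWZ4maq7vMzMzMzdd3ZmVVREQzMyIiIiIiIzMyIiMzRFZniZqru7vMzMzM13dmZlVURDMzMiIiIiIjMzIiIzNFVneJmqu7u7zMzMzId3ZmVVVEQzMyIiIiIiMzMyIjM0VWd4maqru7u7zMzMiHd2ZlVUREMzMiIiIiIzMzIjM0RVZ3iZqqq7u7u8zMyId3dmZVVEQzMzIiIiIjMzMiMzRFVniJmqqqq7u7u8zIiHd2ZlVUREMzMyIiIiMzMzMzNEVmeImZmqqqq7u7vMiIh3dmZVVEQzMzIiIiMzMzMzM0RWZ4iZmZqqqqu7u7uYiHd2ZlVUREMzMyIiIzMzMzM0RVZ3iImZmZqqqqu7u5iIh3dmZVVEQzMzMyIzMzMzMzRFVneIiImZmaqqqru7mYiHd2ZlVUREMzMzMzMzMzMzNEVmd3iIiImZmaqqqruZiIh3dmZVVEQzMzMzMzMzMzNEVWZ3d3iIiJmZmaqqqpmYiHd2ZlVUREMzMzMzMzMzM0RVZmd3d3iIiJmZmqqqmZiIh3dmZVVEQzMzMzMzMzMzRFVmZnd3d4iIiJmZmqqZmYiHd2ZlVUREMzMzMzMzMzRFVWZmZnd3d4iIiZmZmpmZiIh3dmVVVERDMzMzMzMzNEVVVWZmZnd3eIiIiZmZqZmYiHd2ZlVUREQzMzMzMzNERVVVVmZmZnd3eIiIiZmqmZiId3ZmZVVERDMzMzMzM0REVVVVVmZmZ3d3eIiImaqZmYiHd2ZlVUREQzMzMzM0RERFVVVVVmZmZ3d3iIiIqqmZiIh3dmZVVEREMzMzMzRERERVVVVVZmZmd3d3iIiqqZmYiHd2ZlVVRERDMzMzRERERERVVVVWZmZmd3d3iKqqmZiIh3dmZVVUREMzMzNEREREREVVVVVWZmZnd3d4qqqZmYiHd2ZmVVREMzMzNERERERERFVVVVVmZmZnd3eqqqmZmIh3dmZVREQzMzNEREREREREVVVVVVZmZmZ3d6qqqZmYiHdmZVVEQzMzNERERERERERFVVVVVWZmZmZ3qpmZmIiHdmZVVEQzMzNEREREREREREVVVVVVVmZmZmeZmZiIh3dmZVVEQzMzNERERERERERERVVVVVVVZmZmZpmIiId3dmVVVEQzMzM0REREREREREVVVVVVVVVWZmZmiIiHd3ZmVVRERDMzM0RFVVVVVVVVVVVVVVVVVVVmZmaId3d2ZlVVREQzMzM0RFVVVVVVVVVVVVVVVVVVVVZmZnd3ZmZlVUREQzMzM0RFVVVVVVVVVVVVVVVVVVVVVmZmZmZmVVVUREQzMzM0RFVWZVVVVVVVVVVVVVVVVVVmZmZmZVVVVEREMzMzNERFVWZmZmZmZVVVVVVVVVVVVmZmZlVVVUREREMzMzNERFVWZmZmZmZmZmZmZmZmZmZmZmZmVVRERERDMzMzNERFVWZ3d2ZmZmZmZmZmZmZmZmZmZmZEREREMzMzMzNERFVWZ3d3d3d3d2ZmZmZmZmZmZmZmZkREQzMzMzMzRERFVmZ3iHd3d3d3d3d2ZmZmZmZmZmZm"/>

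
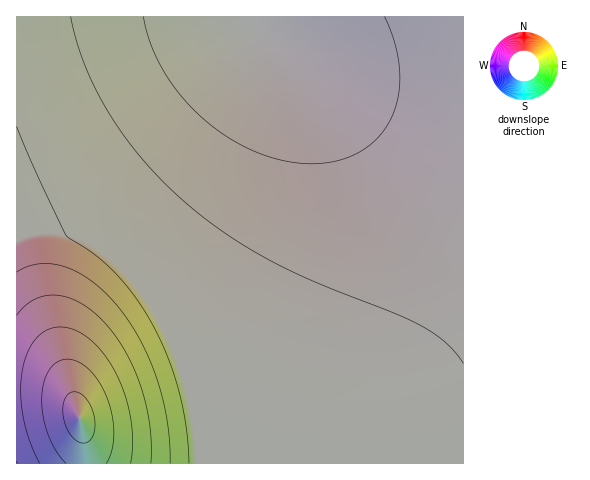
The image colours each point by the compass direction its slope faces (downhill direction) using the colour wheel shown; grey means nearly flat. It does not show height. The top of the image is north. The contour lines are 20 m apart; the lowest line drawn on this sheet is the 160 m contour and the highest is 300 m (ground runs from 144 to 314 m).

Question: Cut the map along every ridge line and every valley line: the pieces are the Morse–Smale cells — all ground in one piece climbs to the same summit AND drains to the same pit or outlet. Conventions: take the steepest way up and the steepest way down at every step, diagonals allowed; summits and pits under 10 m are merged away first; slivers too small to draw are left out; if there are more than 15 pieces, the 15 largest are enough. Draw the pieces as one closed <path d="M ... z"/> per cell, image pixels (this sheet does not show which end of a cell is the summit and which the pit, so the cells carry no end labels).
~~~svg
<path d="M463 16l-447 1 0 371 33 2 12 4 11 8 6 9 3 12 6 41 377-1z"/><path d="M32 388l-16 1 0 74 69 1 0-24-9-34-6-6-9-6z"/>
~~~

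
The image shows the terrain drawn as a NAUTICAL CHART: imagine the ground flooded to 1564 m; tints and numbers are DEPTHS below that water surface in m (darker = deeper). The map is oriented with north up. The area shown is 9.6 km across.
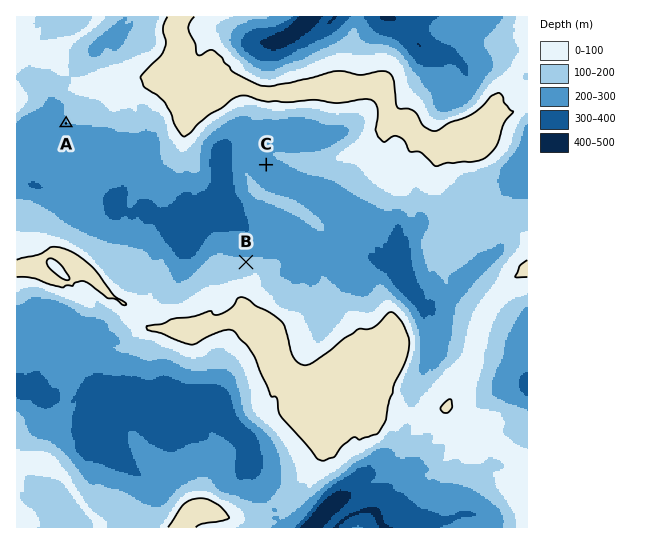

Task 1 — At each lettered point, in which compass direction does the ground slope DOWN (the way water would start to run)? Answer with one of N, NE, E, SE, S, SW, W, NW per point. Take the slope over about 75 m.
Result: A SW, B N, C SW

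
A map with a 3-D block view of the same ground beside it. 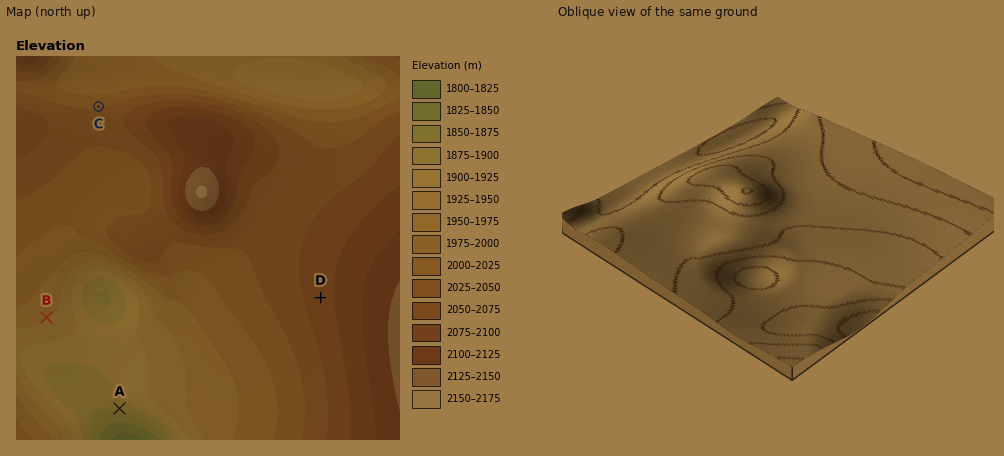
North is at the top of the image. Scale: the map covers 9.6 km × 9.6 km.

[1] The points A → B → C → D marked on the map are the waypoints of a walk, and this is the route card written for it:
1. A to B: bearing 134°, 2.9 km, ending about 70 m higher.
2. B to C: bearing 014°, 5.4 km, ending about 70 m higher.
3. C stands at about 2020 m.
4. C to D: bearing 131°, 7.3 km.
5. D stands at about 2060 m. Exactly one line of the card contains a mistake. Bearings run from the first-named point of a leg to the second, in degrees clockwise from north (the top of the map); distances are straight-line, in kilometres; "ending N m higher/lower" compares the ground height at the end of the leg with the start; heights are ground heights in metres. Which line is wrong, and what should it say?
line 1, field bearing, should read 321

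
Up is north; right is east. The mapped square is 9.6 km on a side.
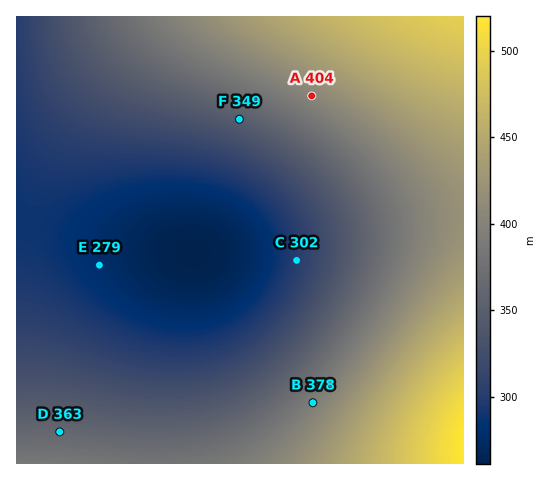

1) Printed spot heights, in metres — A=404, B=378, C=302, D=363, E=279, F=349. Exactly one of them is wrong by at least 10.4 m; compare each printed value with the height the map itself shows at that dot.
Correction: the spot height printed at B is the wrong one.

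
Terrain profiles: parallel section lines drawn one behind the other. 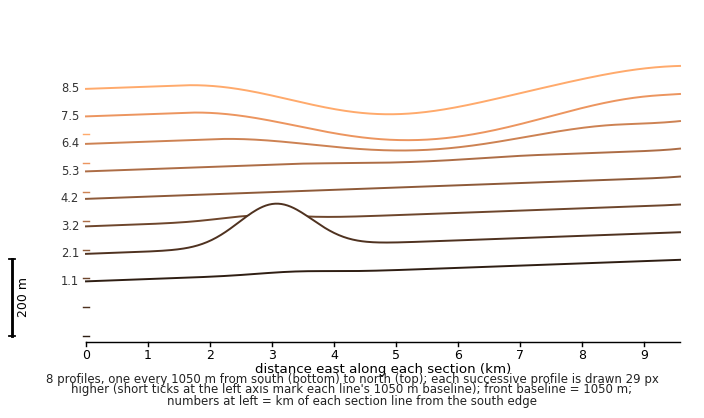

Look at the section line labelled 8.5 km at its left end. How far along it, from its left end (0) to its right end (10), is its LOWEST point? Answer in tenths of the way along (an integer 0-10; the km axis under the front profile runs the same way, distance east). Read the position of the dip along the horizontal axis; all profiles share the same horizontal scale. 5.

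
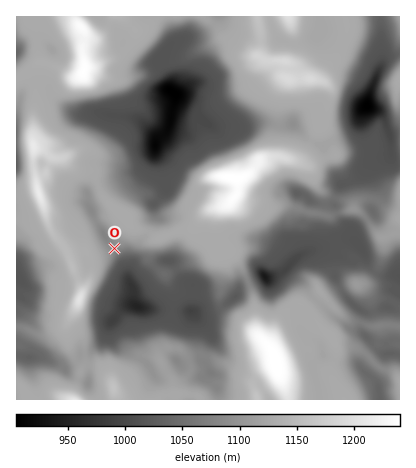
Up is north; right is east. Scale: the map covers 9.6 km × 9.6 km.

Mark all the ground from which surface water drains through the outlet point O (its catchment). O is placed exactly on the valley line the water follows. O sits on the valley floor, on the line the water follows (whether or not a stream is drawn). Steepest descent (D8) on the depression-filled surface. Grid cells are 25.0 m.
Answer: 3.772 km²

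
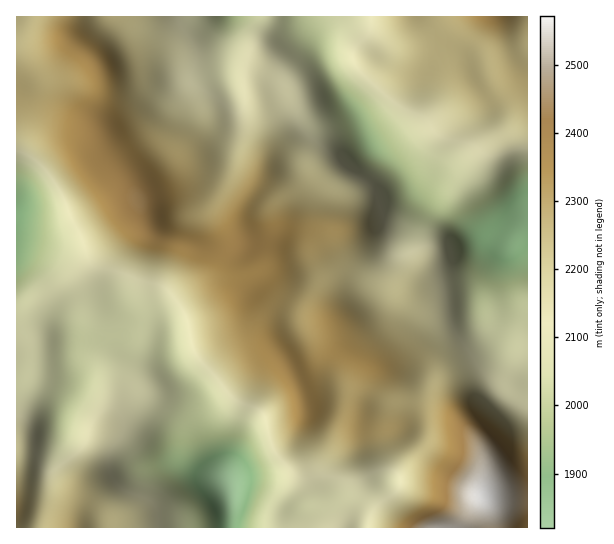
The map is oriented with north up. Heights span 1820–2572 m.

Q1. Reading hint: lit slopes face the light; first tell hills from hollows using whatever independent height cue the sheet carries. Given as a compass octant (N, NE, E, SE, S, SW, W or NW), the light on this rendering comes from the W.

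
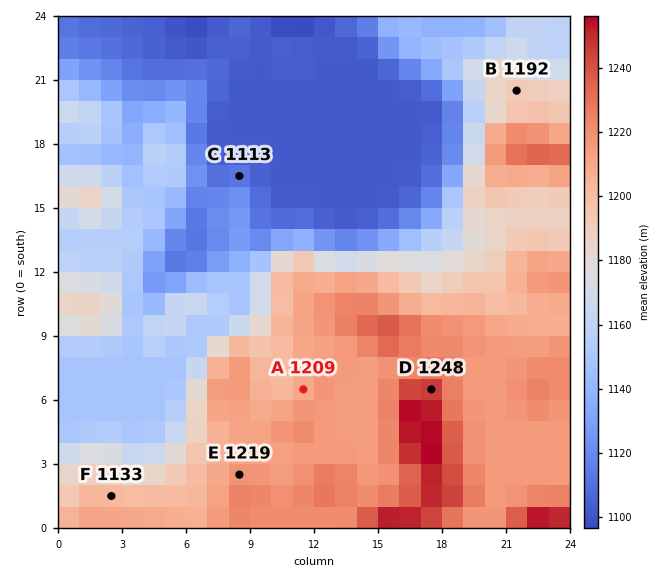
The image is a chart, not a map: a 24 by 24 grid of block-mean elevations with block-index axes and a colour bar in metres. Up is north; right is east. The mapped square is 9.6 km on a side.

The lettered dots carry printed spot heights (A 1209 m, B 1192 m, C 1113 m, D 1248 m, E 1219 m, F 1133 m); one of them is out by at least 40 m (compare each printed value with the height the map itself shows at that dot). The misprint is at F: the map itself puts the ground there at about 1203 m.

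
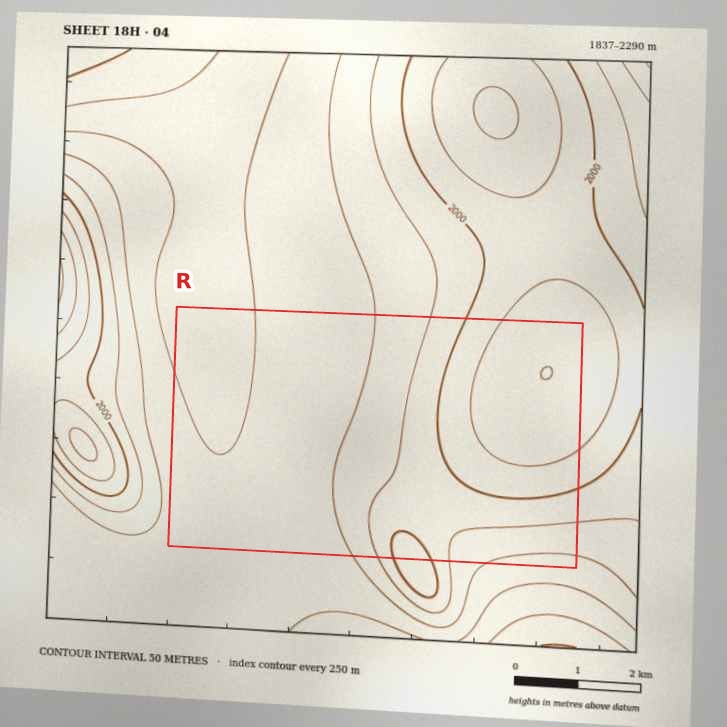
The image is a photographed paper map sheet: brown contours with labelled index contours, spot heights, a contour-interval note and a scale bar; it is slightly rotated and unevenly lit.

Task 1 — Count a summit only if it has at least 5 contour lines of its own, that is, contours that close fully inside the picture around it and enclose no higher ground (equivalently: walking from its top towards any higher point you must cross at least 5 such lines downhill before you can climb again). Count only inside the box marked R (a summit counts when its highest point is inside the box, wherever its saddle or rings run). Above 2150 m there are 0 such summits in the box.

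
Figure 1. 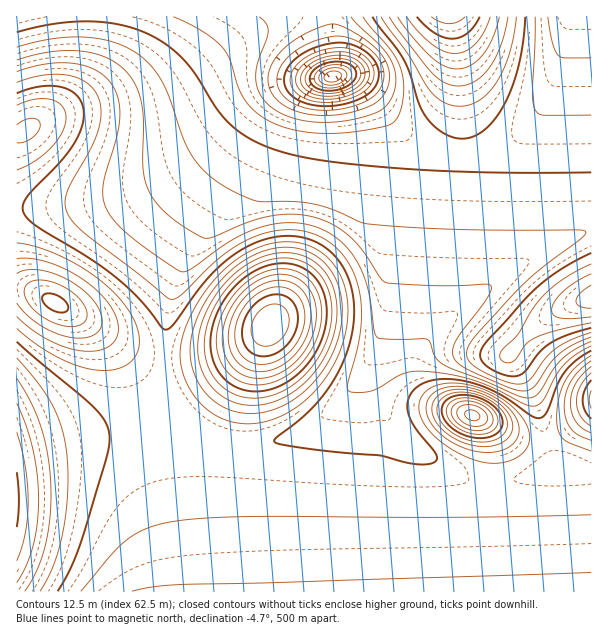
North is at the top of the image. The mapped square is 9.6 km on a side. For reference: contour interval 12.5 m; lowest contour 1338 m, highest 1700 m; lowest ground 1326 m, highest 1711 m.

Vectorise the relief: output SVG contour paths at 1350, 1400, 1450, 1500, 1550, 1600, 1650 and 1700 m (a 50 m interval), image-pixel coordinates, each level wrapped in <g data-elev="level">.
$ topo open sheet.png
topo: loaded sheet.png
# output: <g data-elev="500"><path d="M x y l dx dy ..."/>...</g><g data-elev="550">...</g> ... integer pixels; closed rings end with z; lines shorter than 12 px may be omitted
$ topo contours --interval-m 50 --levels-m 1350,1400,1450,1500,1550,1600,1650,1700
<g data-elev="1350"><path d="M326 85l-5-2-2-5 1-4 4-3 12-3 6 1 4 3 0 6-5 5-8 2z"/></g><g data-elev="1400"><path d="M326 96l-14-3-10-7-1-9 6-11 13-7 16-4 14 2 11 6 3 6 1 6-2 6-4 5-15 8z"/></g><g data-elev="1450"><path d="M315 110l-12-3-10-4-8-5-6-8-2-7 1-9 4-9 6-8 9-7 12-7 14-5 13-2 9 1 11 4 18 12 7 10 3 11-2 10-7 11-10 7-17 6-16 2z"/></g><g data-elev="1500"><path d="M17 472l2 29-2 26"/><path d="M591 328l-25 8-17 8-10 9-14 18-7 5-11 0-13-5-9-6-5-8 1-7 5-8 48-52 26-20 31-17"/><path d="M591 172l-93 1-76-3-81-7-50-9-31-10-14-7-12-9-15-17-23-36-12-15-17-15-21-12-27-9-32-3-34 3-36 8"/><path d="M372 17l32 43 6 15 9 28 7 14 8 9 9 7 10 4 9 2 12-3 11-6 10-11 10-17 8-18 6-21 4-22 2-24"/></g><g data-elev="1550"><path d="M17 358l22 26 14 23 10 24 4 25 1 38-5 39-9 31-14 27"/><path d="M591 346l-15 8-12 11-9 12-12 23-7 6-11-2-31-16-20-8-22-5-24-3-14-1-10 2-33 18-11 2-10-1-2-2-1-4 13-48 1-18 0-17-3-16-5-15-8-14-9-10-15-11-18-6-19-1-21 4-17 6-16 10-20 16-30 30-6 3-6-1-84-65-11-11-6-10-2-11 3-10 23-44 8-21 2-19-3-9-3-7-6-7-7-4-19-5-22 1-24 6"/><path d="M407 17l12 15 13 12 12 7 11 2 10-2 11-7 8-12 6-15"/></g><g data-elev="1600"><path d="M475 446l19 0 7-3 6-4 4-5 2-8-2-7-3-6-14-13-20-9-19-2-15 5-5 5-3 8 1 7 4 9 7 8 9 7 11 5z"/><path d="M248 405l13 0 12-3 12-5 12-8 11-9 10-12 13-26 4-15 2-13-1-14-3-12-4-10-8-10-9-8-9-4-13-3-15 0-15 5-14 7-13 10-12 13-10 15-8 17-4 15-1 15 2 13 5 14 7 10 10 9 12 6z"/><path d="M591 366l-9 9-7 9-3 9-2 11 2 9 4 9 6 6 9 5"/><path d="M17 303l9 11 12 10 13 7 14 5 13 2 11-1 7-4 6-7-1-11-4-10-11-12-14-11-16-8-15-4-14 0-10 4"/></g><g data-elev="1650"><path d="M469 429l10 2 9-3 4-5 0-7-5-8-8-5-11-2-9 1-6 5-2 4 1 5 6 7z"/><path d="M255 378l17-2 16-8 14-14 10-18 4-19-2-18-8-14-6-5-7-4-9-2-9 1-11 3-9 4-17 15-12 21-4 21 1 11 4 9 5 7 7 7 7 3z"/></g><g data-elev="1700"><path d="M260 345l7 1 6-1 8-6 5-6 3-7 0-8-2-7-5-5-7-2-8 2-7 5-5 6-3 7-1 9 3 8z"/></g>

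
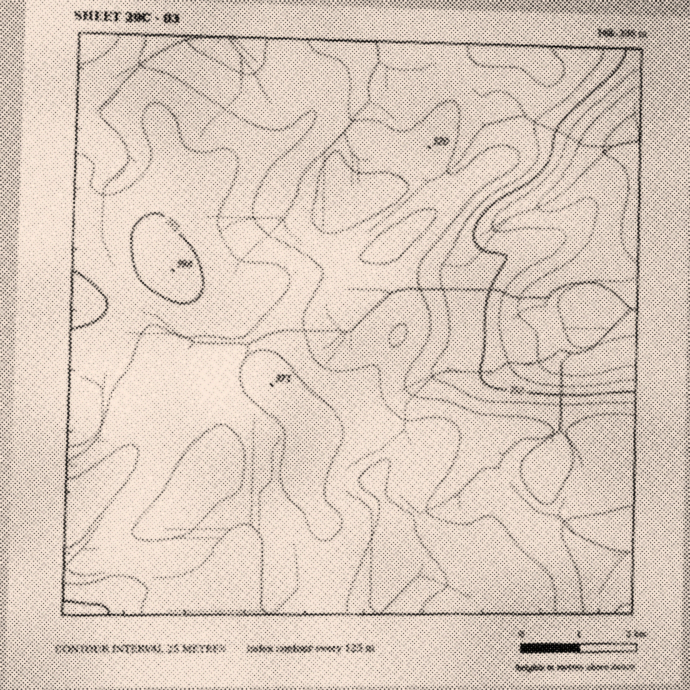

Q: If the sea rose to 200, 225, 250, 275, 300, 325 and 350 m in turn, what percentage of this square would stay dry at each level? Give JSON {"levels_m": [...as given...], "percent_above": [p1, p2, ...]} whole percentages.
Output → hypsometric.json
{"levels_m": [200, 225, 250, 275, 300, 325, 350], "percent_above": [93, 90, 87, 84, 70, 45, 16]}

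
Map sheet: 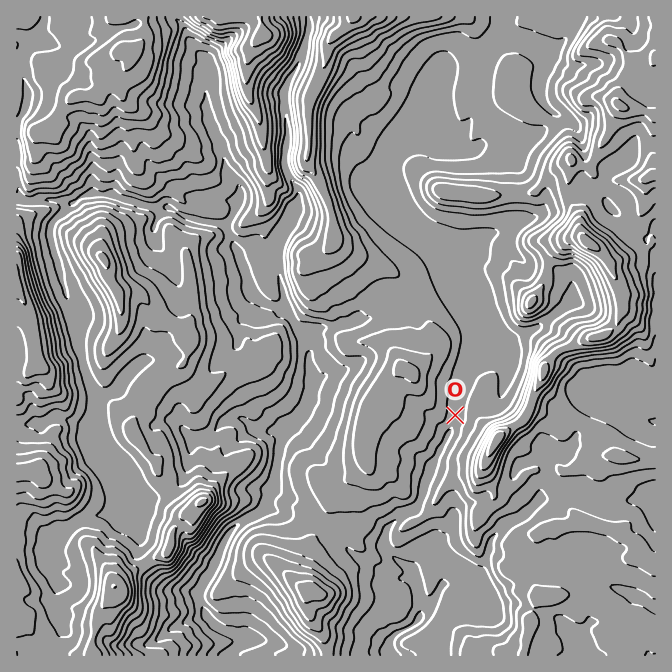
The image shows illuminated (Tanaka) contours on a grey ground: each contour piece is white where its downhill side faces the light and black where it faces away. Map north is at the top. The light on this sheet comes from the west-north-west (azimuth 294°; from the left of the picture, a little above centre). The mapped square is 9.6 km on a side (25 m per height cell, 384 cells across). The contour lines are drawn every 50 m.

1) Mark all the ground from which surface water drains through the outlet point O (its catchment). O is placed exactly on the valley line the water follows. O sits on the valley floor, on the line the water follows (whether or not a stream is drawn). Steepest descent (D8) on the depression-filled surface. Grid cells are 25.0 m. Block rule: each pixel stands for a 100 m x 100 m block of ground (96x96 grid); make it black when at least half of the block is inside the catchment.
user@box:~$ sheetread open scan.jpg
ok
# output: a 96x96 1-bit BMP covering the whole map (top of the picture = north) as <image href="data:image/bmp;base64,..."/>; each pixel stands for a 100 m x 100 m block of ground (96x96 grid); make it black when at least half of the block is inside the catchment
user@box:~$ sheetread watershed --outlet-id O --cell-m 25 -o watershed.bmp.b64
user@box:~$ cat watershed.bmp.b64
<image width="96" height="96" href="data:image/bmp;base64,Qk2+BAAAAAAAAD4AAAAoAAAAYAAAAGAAAAABAAEAAAAAAIAEAAATCwAAEwsAAAIAAAAAAAAA////AAAAAAAAAAAAAAAAAAAAAAAAAAAAAAAAAAAAAAAAAAAAAAAAAAAAAAAAAAAAAAAAAAAAAAAAAAAAAAAAAAAAAAAAAAAAAAAAAAAAAAAAAAAAAAAAAAAAAAAAAAAAAAAAAAAAAAAAAAAAAAAAAAAAAAAAAAAAAAAAAAAAAAAAAAAAAAAAAAAAAAAAAAAAAAAAAAAAAAAAAAAAAAAAAAAAAAAAAAAAAAAAAAAAAAAAAAAAAAAAAAAAAAAAAAAAAAAAAAAAAAAAAAAAAAAAAAAAAAAAAAAAAAAAAAAAAAAAAAAAAAAAAAAAAAAAAAAAAAAAAAAAAAAAAAAAAAAAAAAAAAAAAAAAAAAAAAAAAAAAAAAAAAAAAAAAAAAAAAAAAAAAAAAAAAAAAAAAAAAAAAAAAAAAAAAAAAAAAAAAAAAAAAAAAAAAAAAAAAAAAAAAAAAAAAAAAAAAAAAAAAAAAAAAAAAAAAAAAAAAAAAAAAAAAAAAAAAAAAAAAAAAAAAAAAAAAAAAAAAAAAAAAAAAAAAAAAAAAAAAAAAAAAGAAAAAAAAAAAAAAAPgAAAAAAAAAAAAAAfwAAAAAAAAAAAAAP/4AAAAAAAAAAAAAf/4AAAAAAAAAAAAA//4AAAAAAAAAAAAB//8AAAAAAAAAAAAD//8AAAAAAAAAAAAD//+AAAAAAAAAAAAD//+AAAAAAAAAAAAB//+AAAAAAAAAAAAA///AAAAAAAAAAAAA///gAAAAAAAAAAAA///4AAAAAAAAAAAA////AAAAAAAAAAAA////4AAAAAAAAAAA////8AAAAAAAAAAA////8AAAAAAAAAAB////+AAAAAAAAAAD////+AAAAAAAAAAD////+AAAAAAAAAAH////+AAAAAAAAAAP////8AAAAAAAAAAP////8AAAAAAAAAAf////8AAAAAAAAAB/////4AAAAAAAAAP/////4AAAAAAAAA//////wAAAAAAAAB//////gAAAAAAAAD/////+AAAAAAAAAD/////+AAAAAAAAAH/////+AAAAAAAAAH/////+AAAAAAAAAH/////8AAAAAAAAAH/////8AAAAAAAAAH/////4AAAAAAAAAP/////4AAAAAAAAAP/////4AAAAAAAAAf/////4AAAAAAAAAf/////4AAAAAAAAA//////5AAAAAAAAA///////gAAAAAAAA///////gAAAAAAAA///////wAAAAAAAA///////wAAAAAAAA///////4AAAAAAAA///////4AAAAAAAA///////8AAAAAAAA///////8AAAAAAAA///////8AAAAAAAA///////8AAAAAAAA///////8AAAAAAAAf//////+AAAAAAAAf///////AAAAAAAAP///////AAAAAAAAP///////4AAAAAAAP///////8AAAAAAAH///////8AAAAAAAH///////8AAAAAAAH///////8AAAAAAAD///////8AAAAAAAA///////8AAAAAAAA///////8="/>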